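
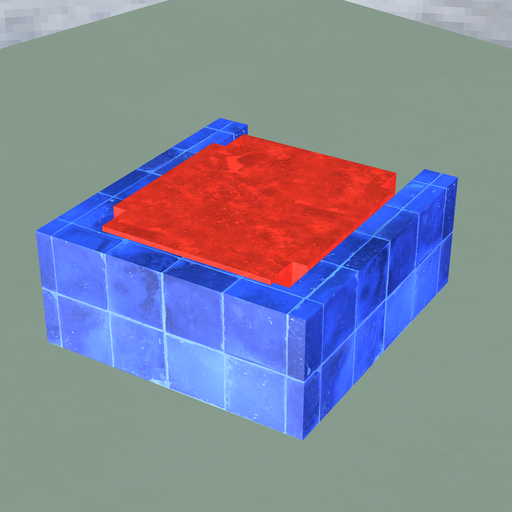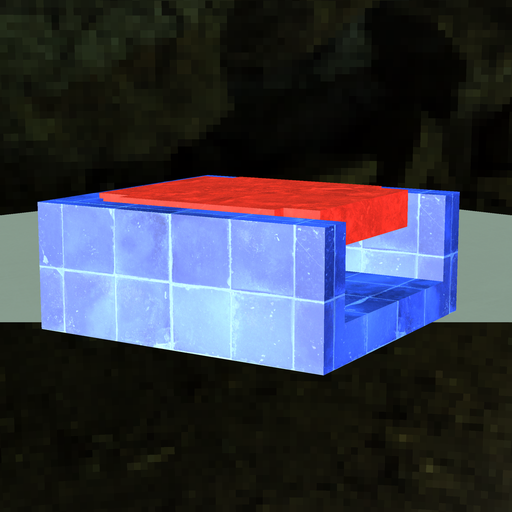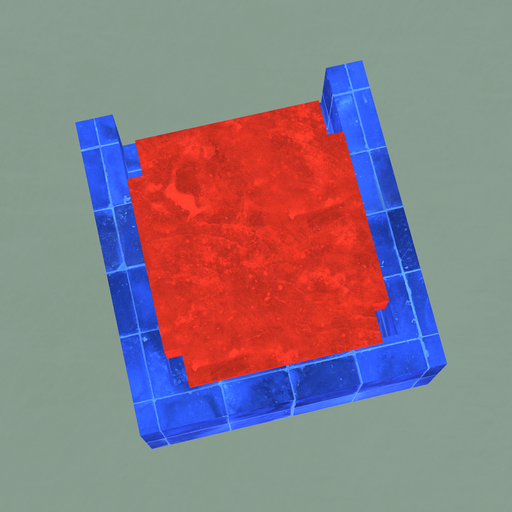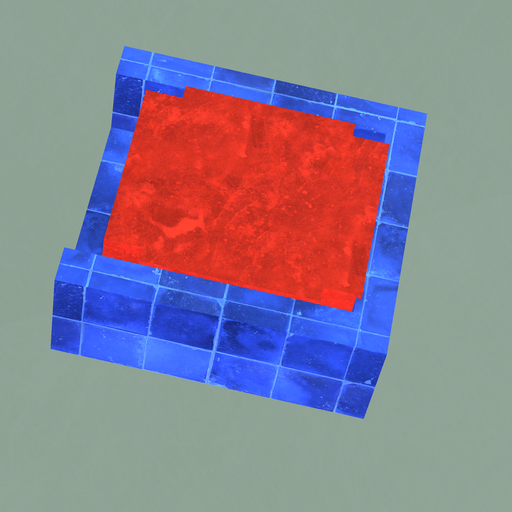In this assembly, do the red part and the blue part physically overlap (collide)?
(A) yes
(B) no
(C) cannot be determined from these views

(A) yes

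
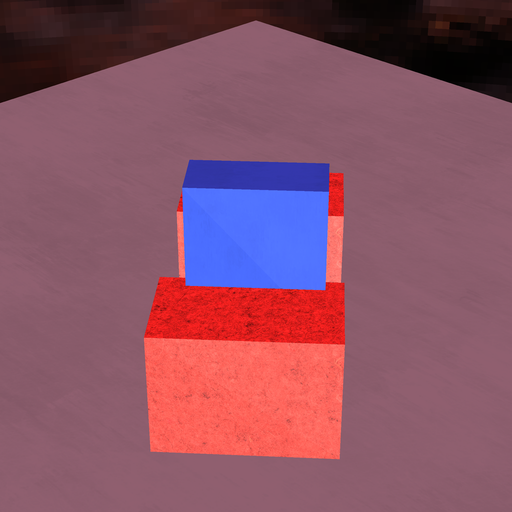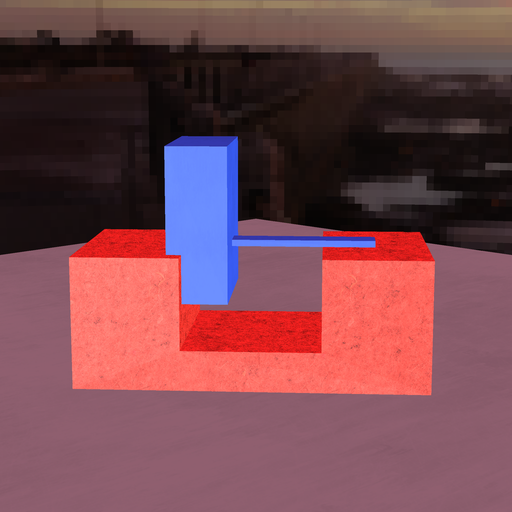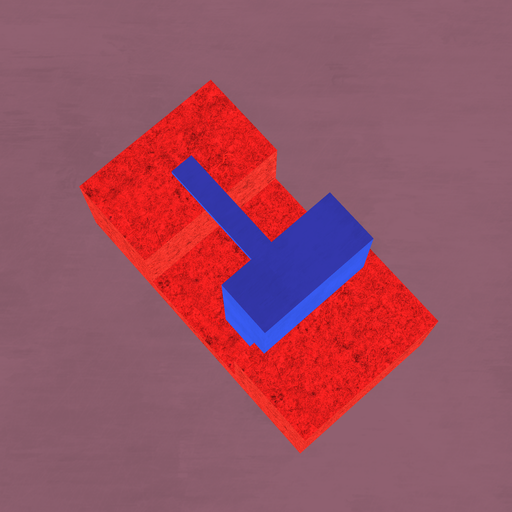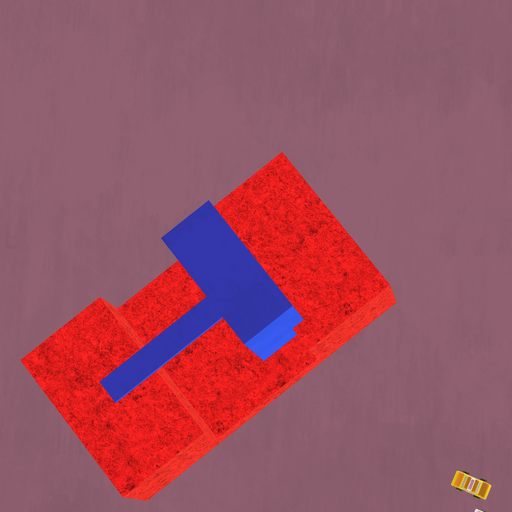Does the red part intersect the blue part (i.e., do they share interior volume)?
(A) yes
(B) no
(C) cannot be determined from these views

(A) yes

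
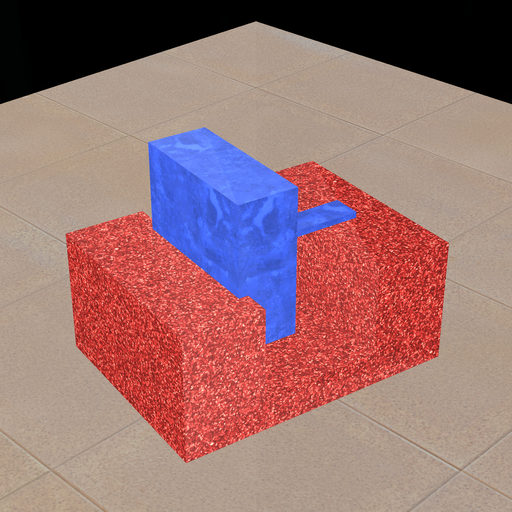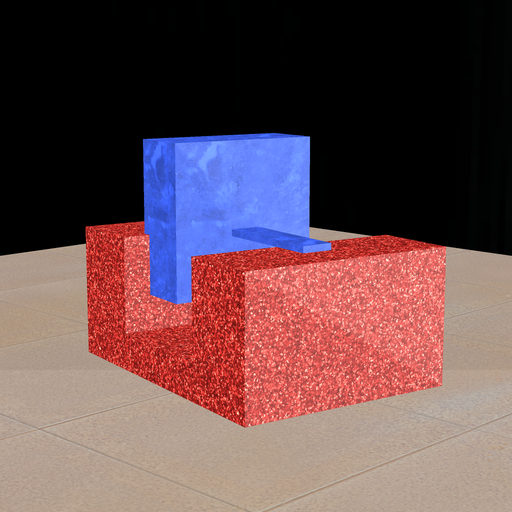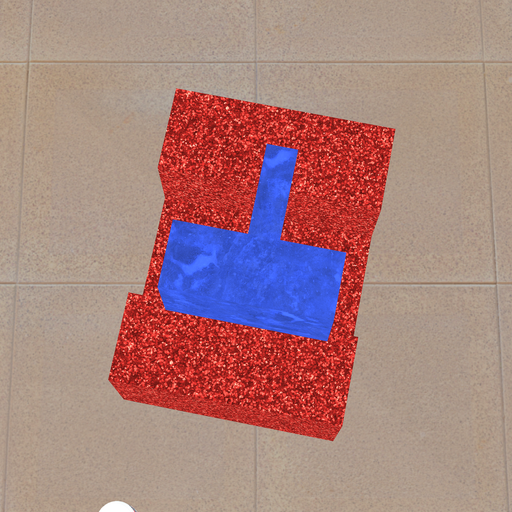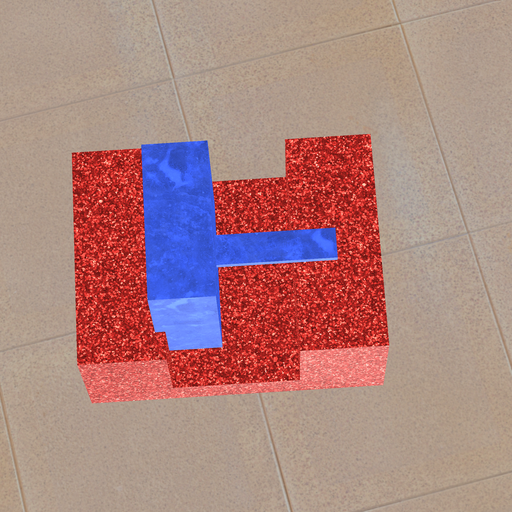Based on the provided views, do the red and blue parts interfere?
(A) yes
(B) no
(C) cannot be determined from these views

(A) yes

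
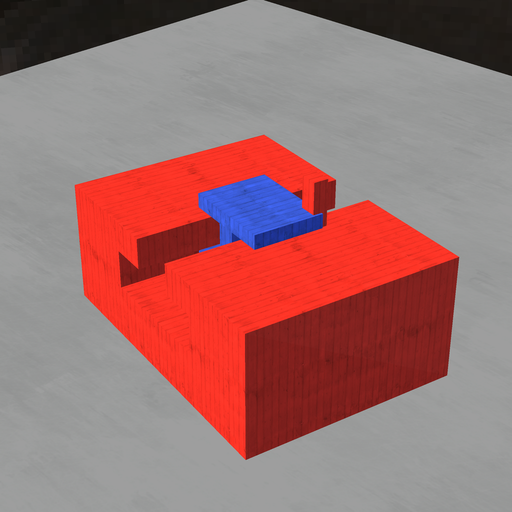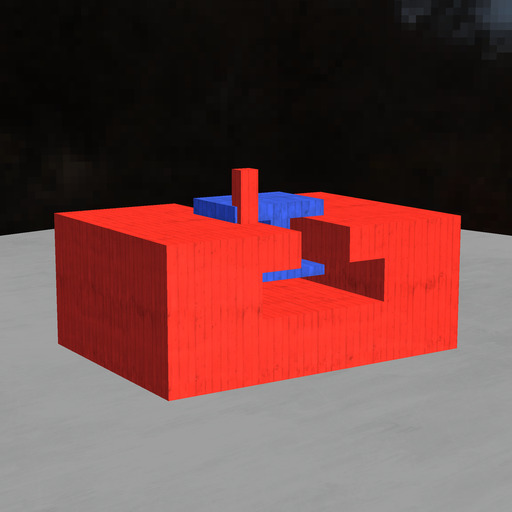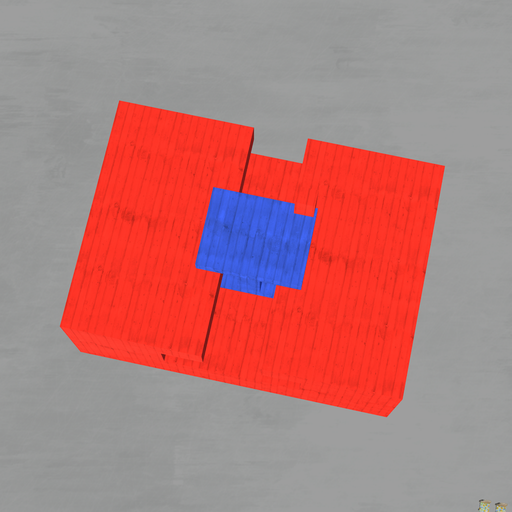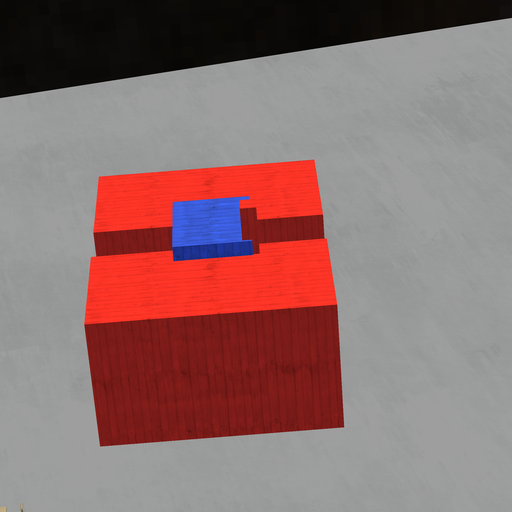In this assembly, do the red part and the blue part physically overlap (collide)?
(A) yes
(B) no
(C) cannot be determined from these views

(A) yes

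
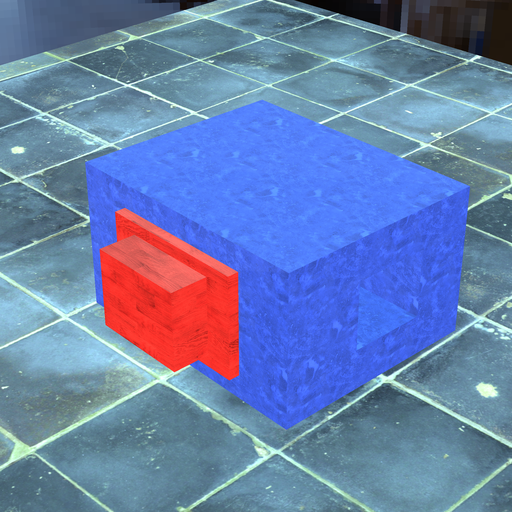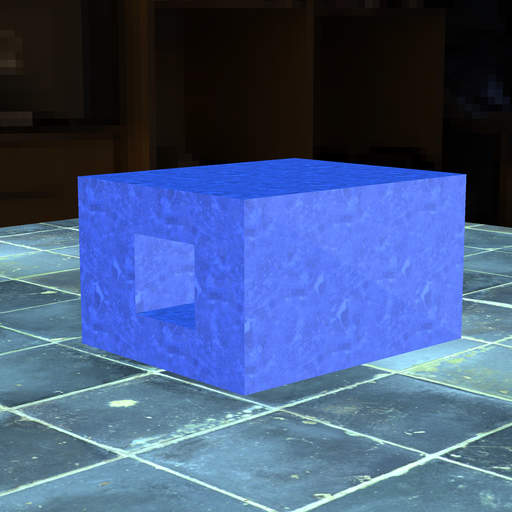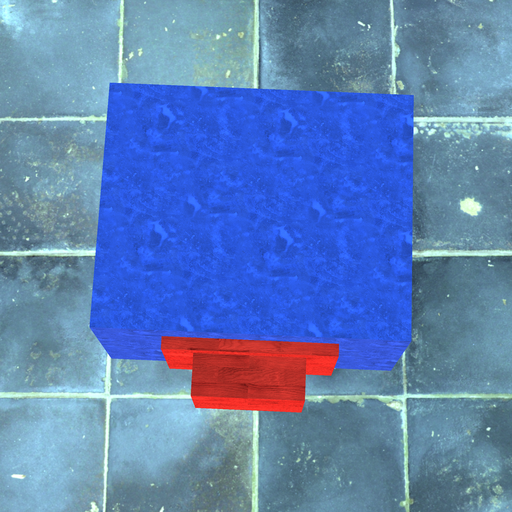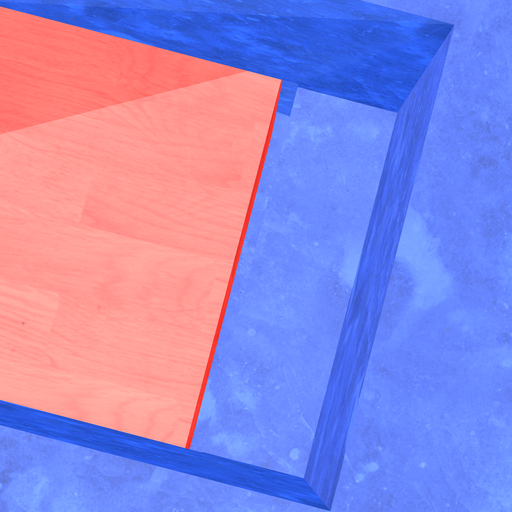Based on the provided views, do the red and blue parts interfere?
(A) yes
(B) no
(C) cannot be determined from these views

(B) no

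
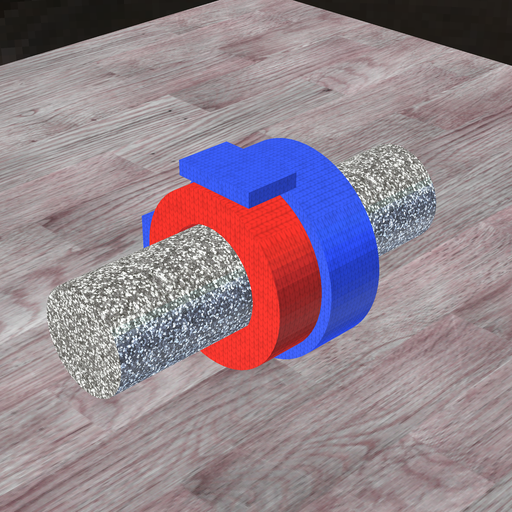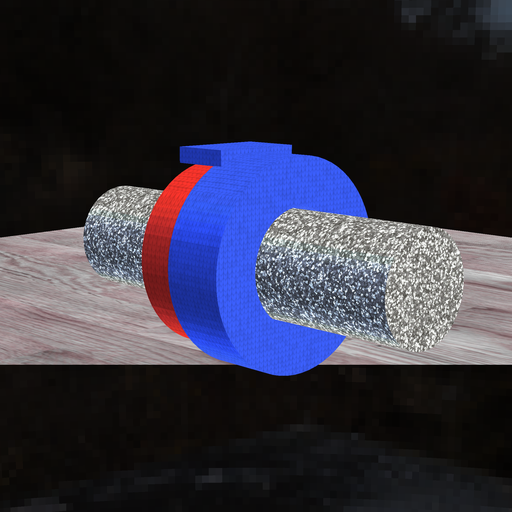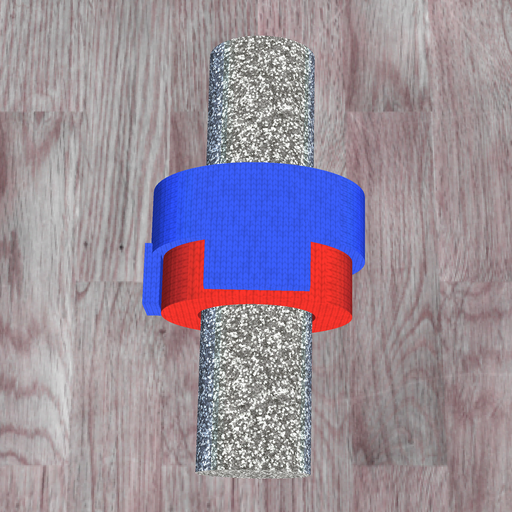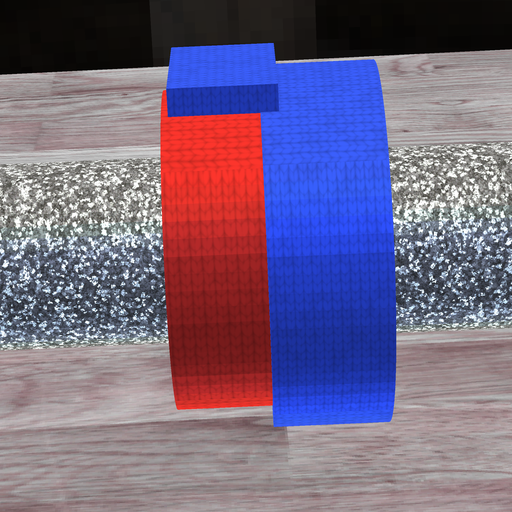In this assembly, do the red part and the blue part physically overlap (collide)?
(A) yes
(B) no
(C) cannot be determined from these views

(A) yes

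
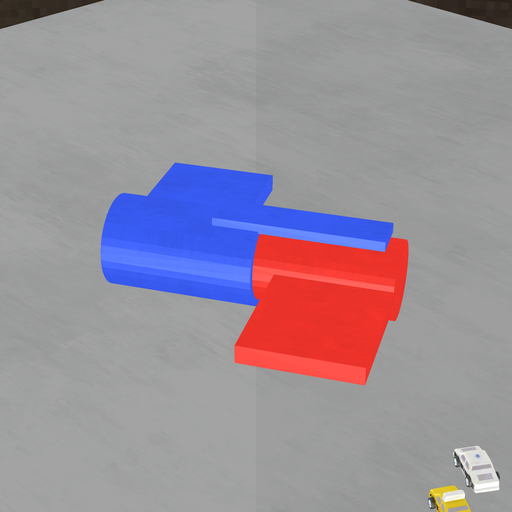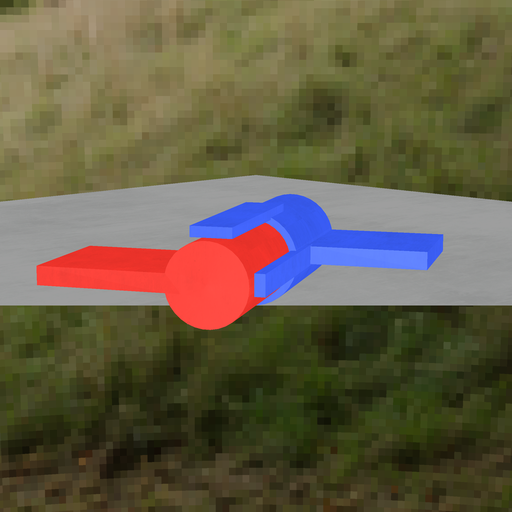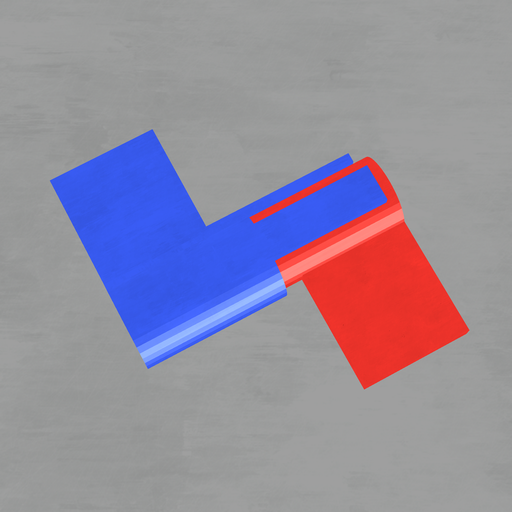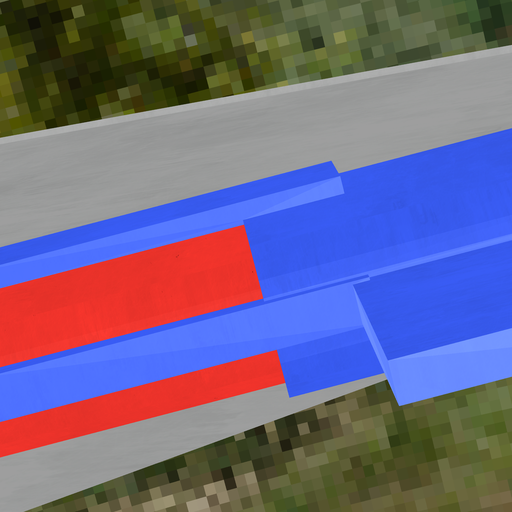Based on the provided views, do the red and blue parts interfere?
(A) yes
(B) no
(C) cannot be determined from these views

(A) yes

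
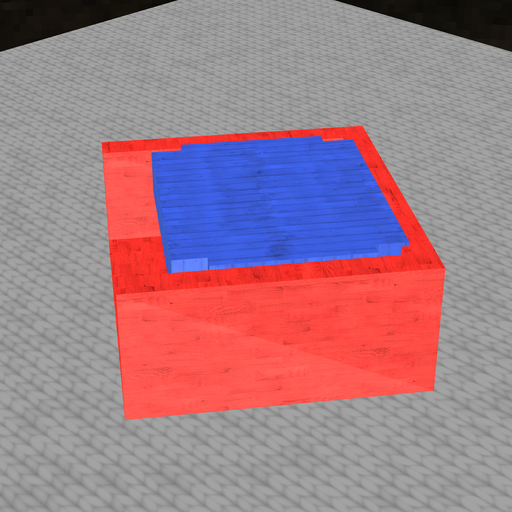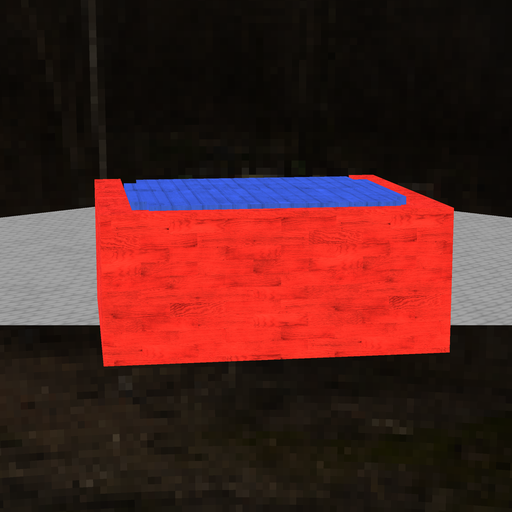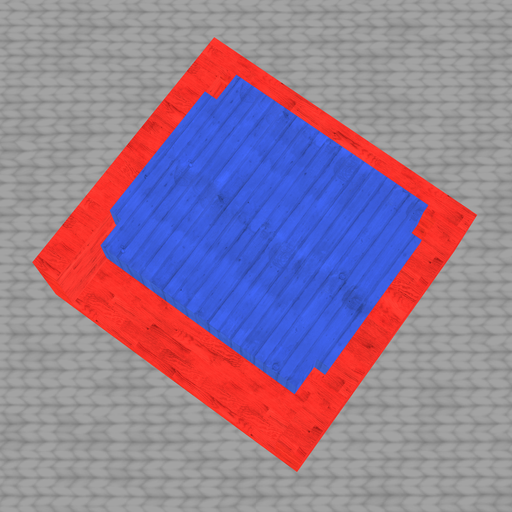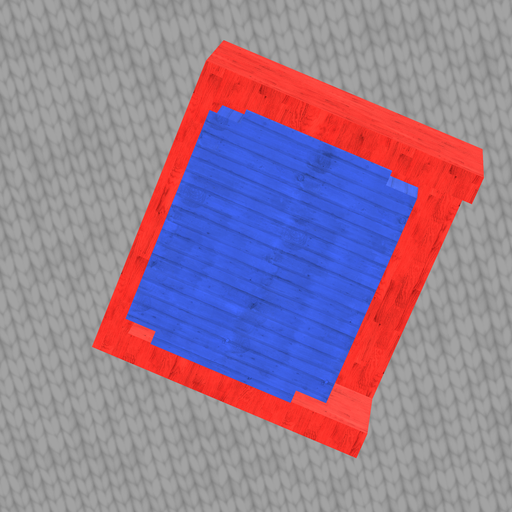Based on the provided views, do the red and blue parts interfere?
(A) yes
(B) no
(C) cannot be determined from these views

(A) yes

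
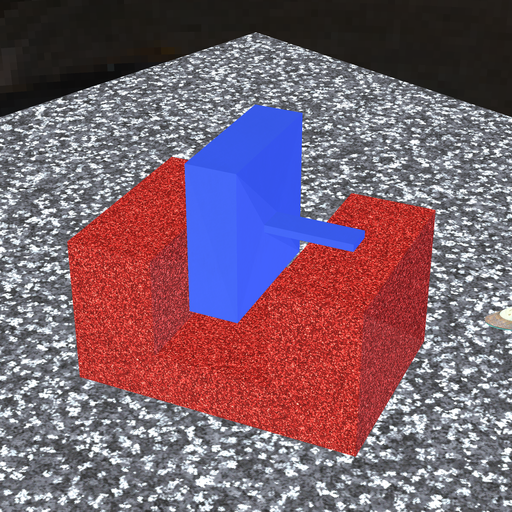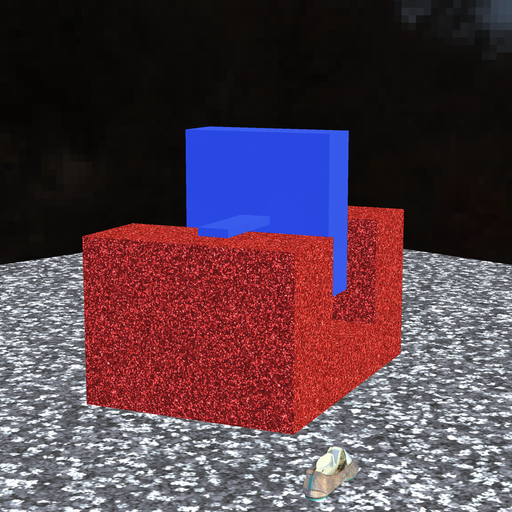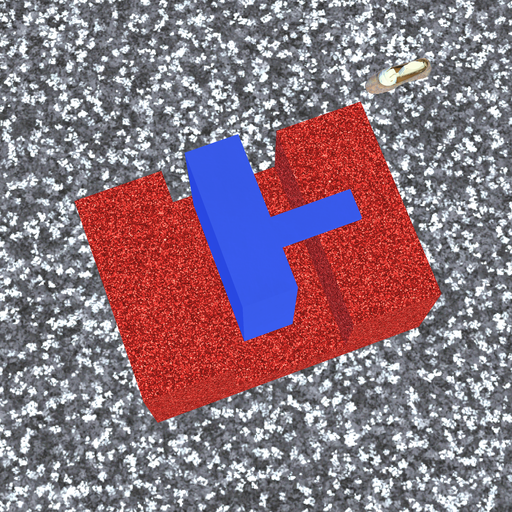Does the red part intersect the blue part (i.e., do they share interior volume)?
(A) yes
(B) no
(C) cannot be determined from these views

(B) no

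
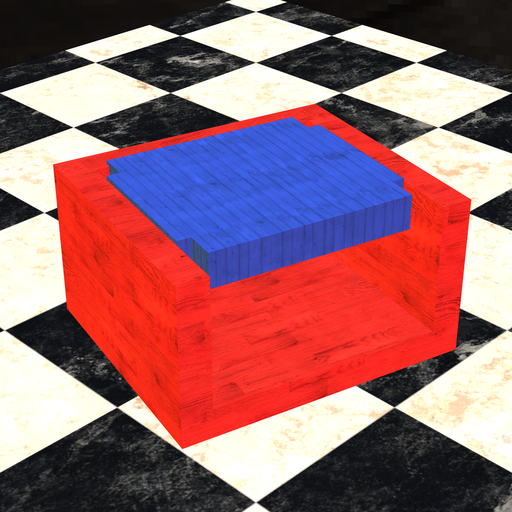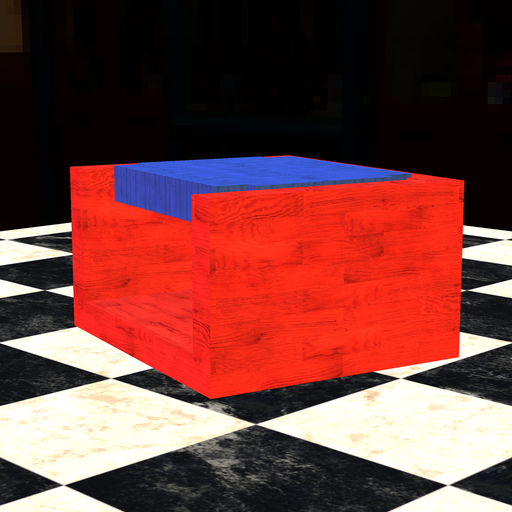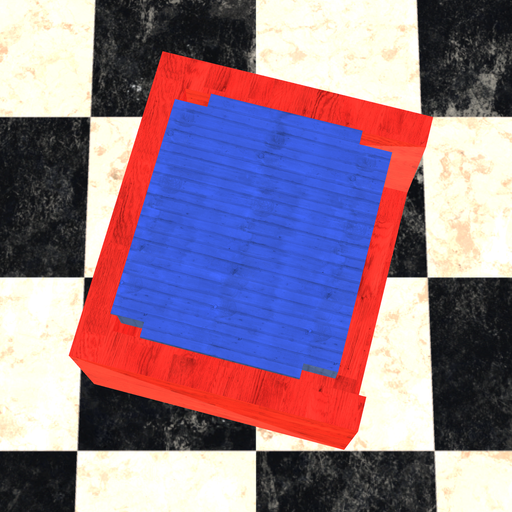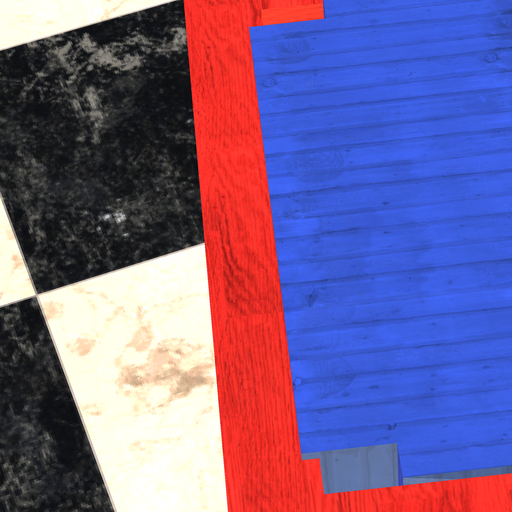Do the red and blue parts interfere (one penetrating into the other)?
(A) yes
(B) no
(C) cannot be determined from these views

(A) yes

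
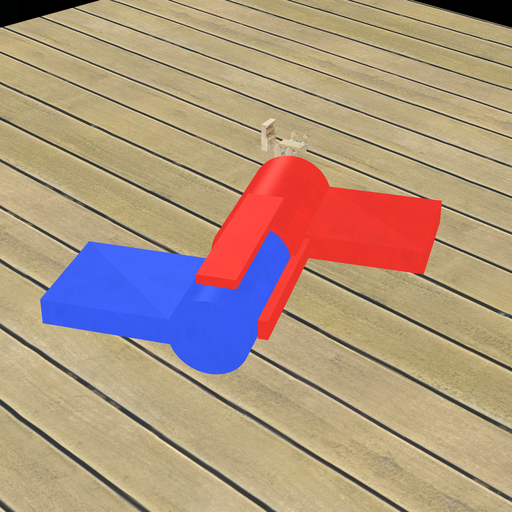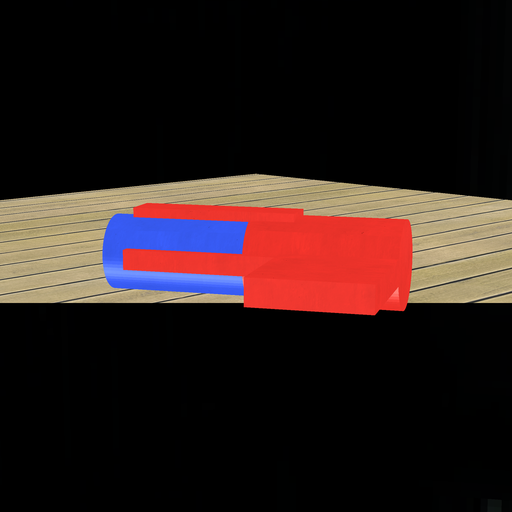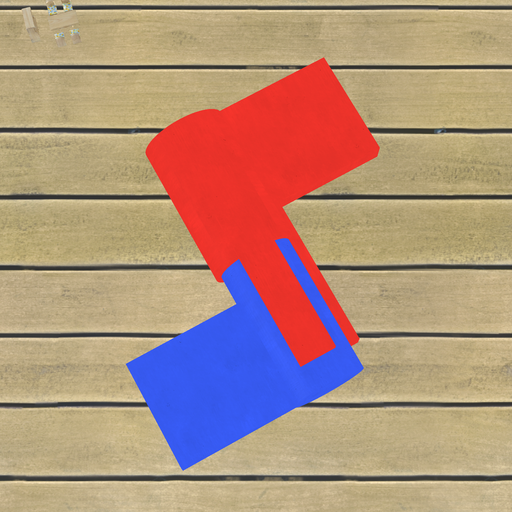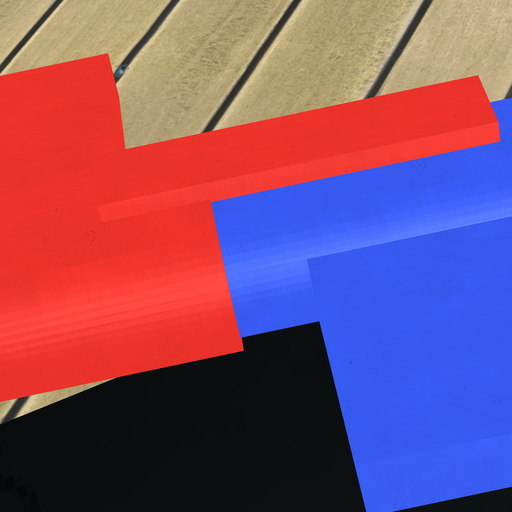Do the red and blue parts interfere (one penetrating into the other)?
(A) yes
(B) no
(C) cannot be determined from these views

(A) yes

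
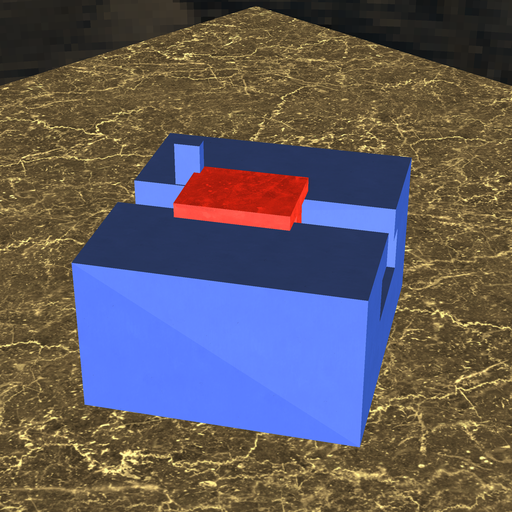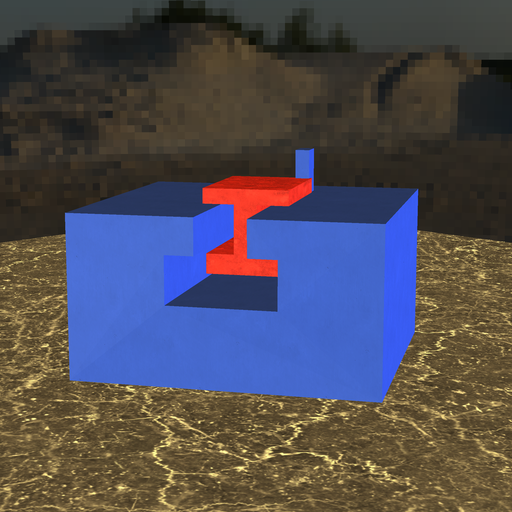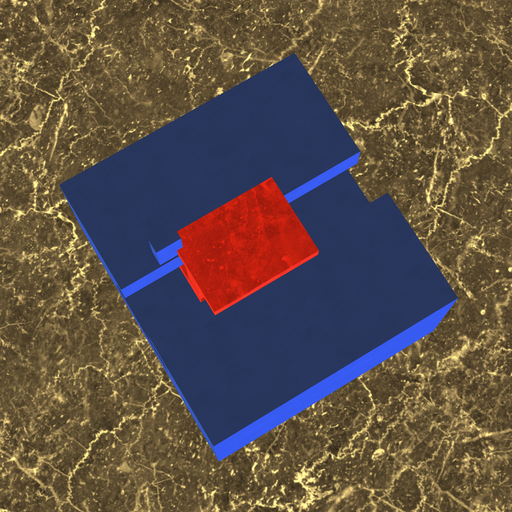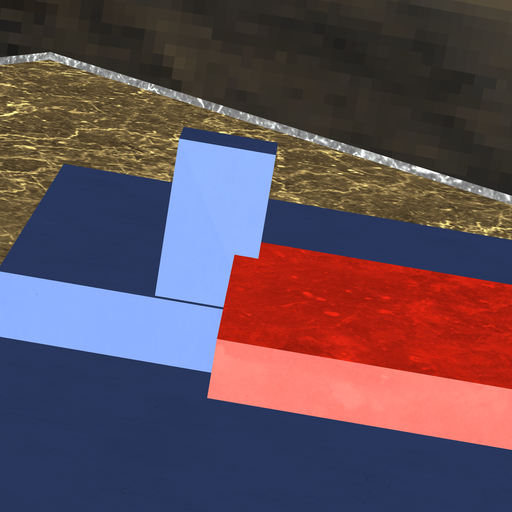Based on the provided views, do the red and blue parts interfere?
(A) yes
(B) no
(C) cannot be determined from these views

(A) yes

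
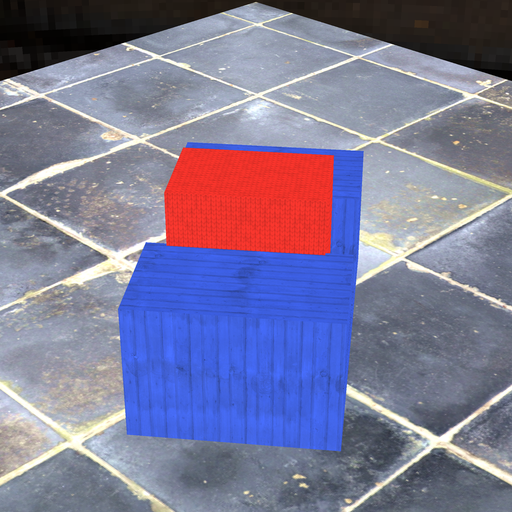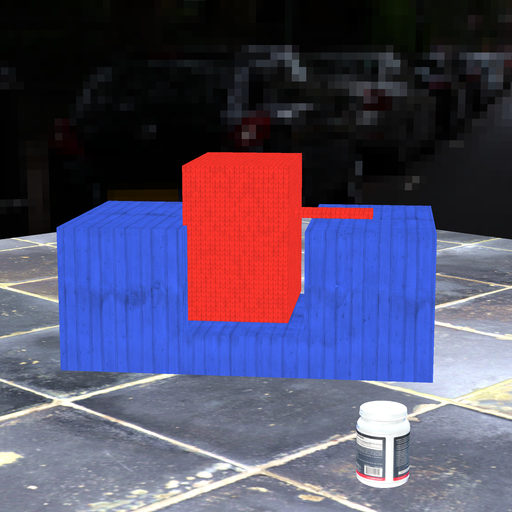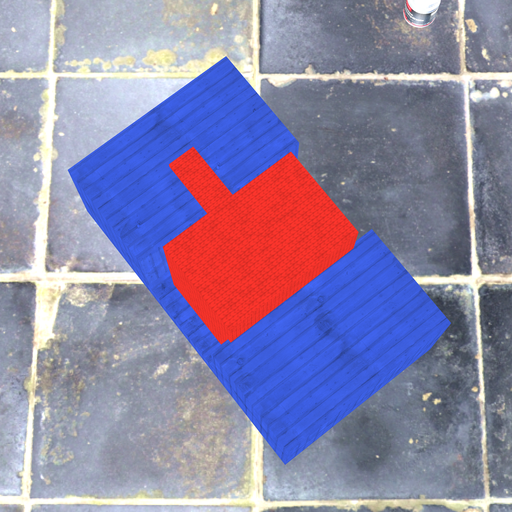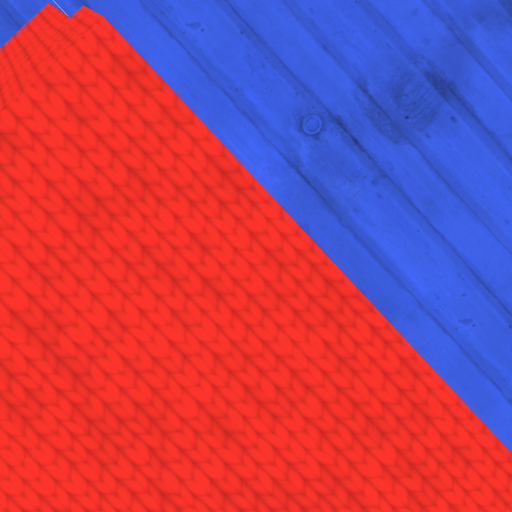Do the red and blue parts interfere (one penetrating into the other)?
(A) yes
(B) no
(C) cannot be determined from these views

(A) yes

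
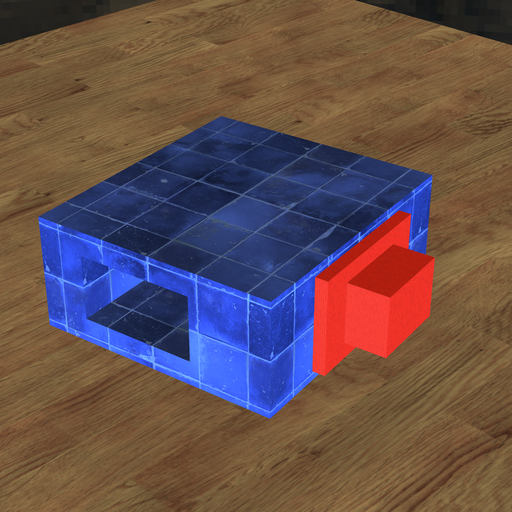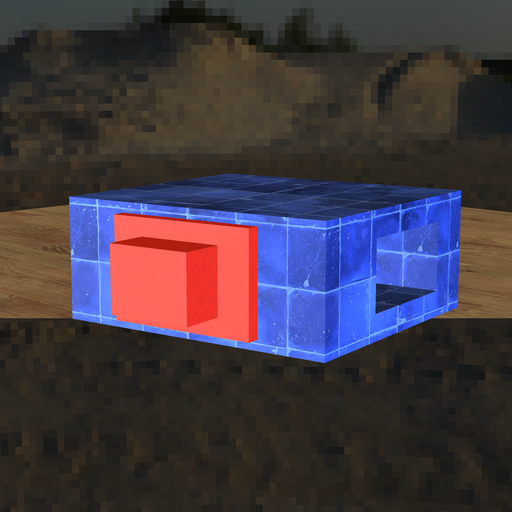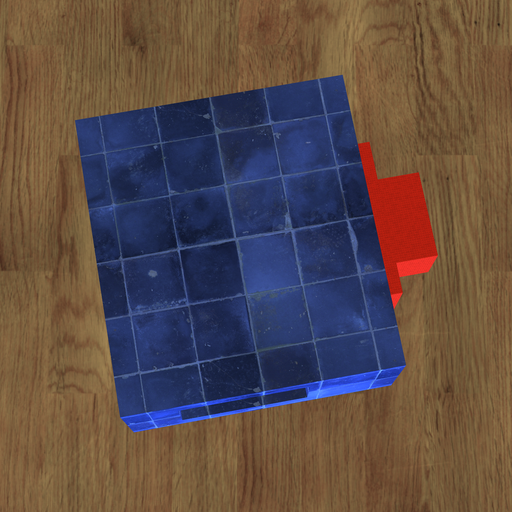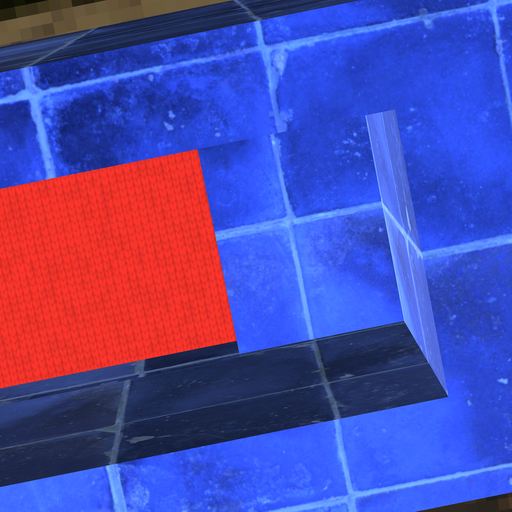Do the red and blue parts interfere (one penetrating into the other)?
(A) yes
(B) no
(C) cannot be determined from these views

(A) yes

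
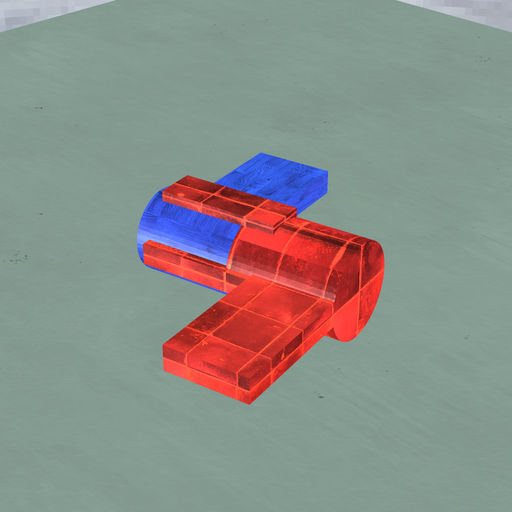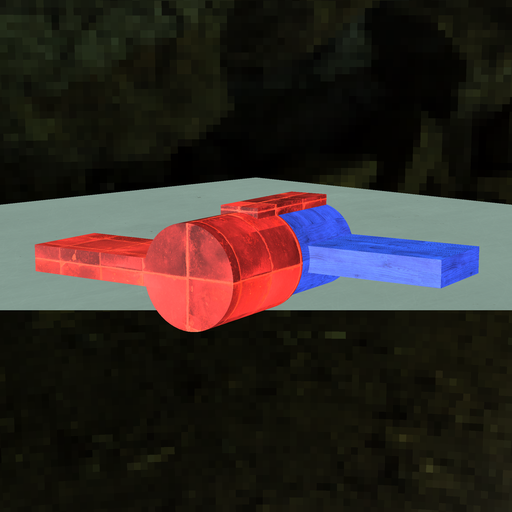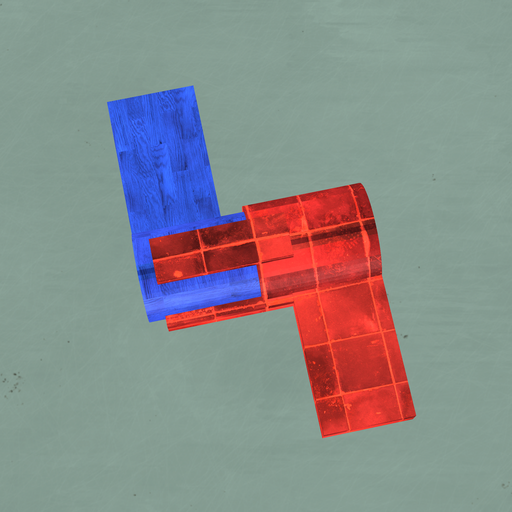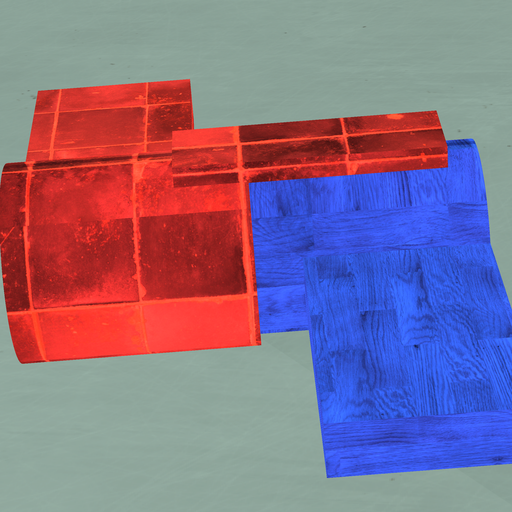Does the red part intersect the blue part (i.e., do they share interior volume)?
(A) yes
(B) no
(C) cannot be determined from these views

(A) yes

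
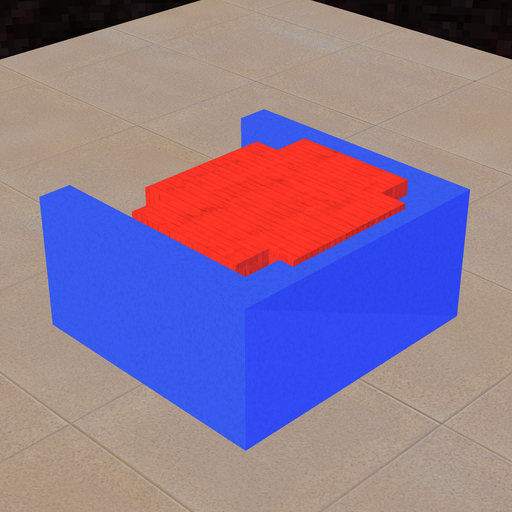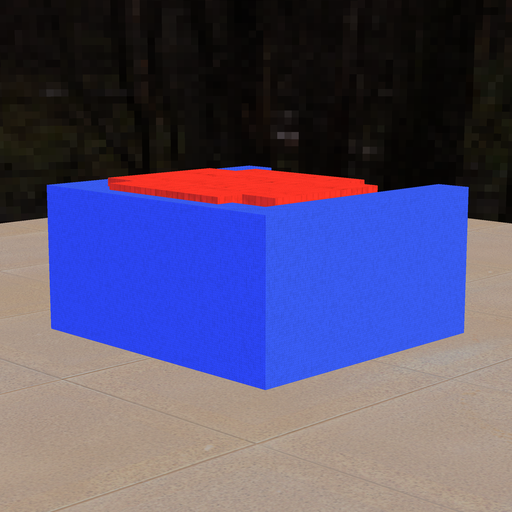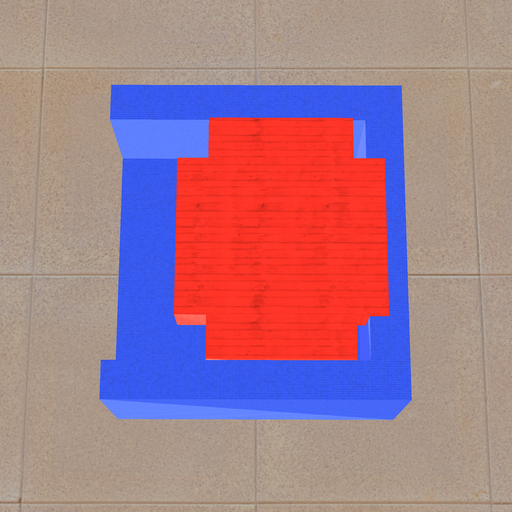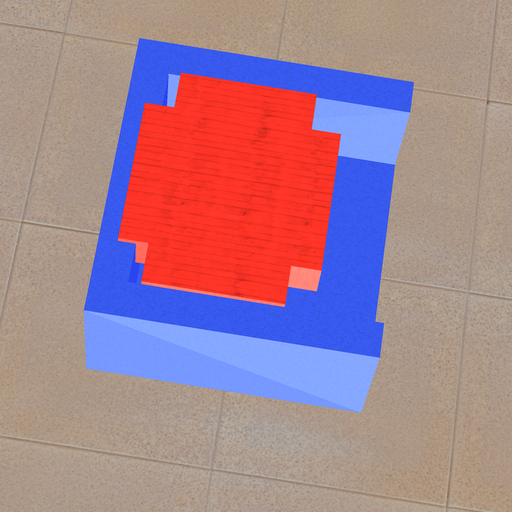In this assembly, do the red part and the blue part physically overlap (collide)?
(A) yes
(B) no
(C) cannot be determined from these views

(A) yes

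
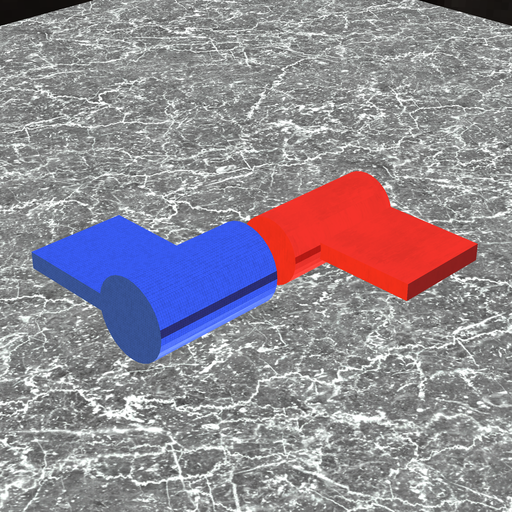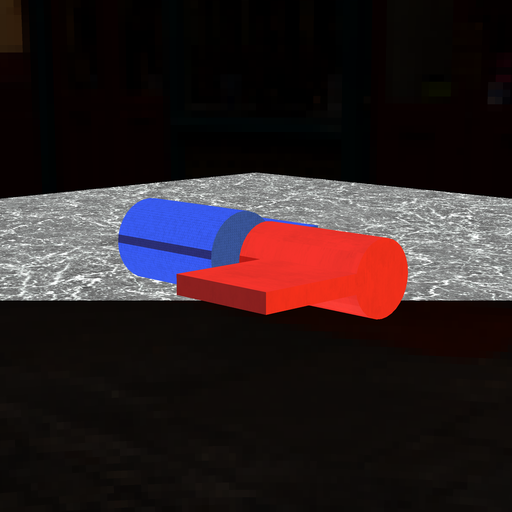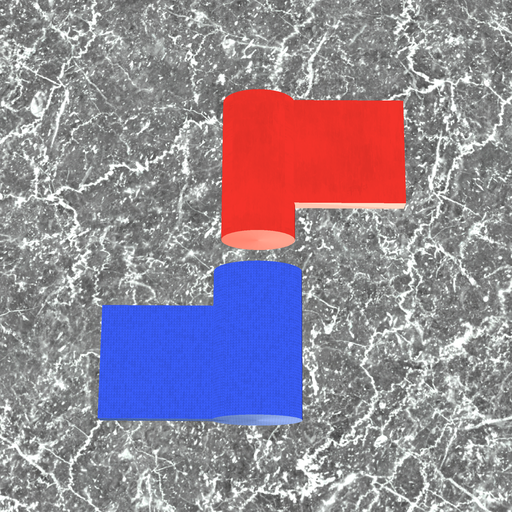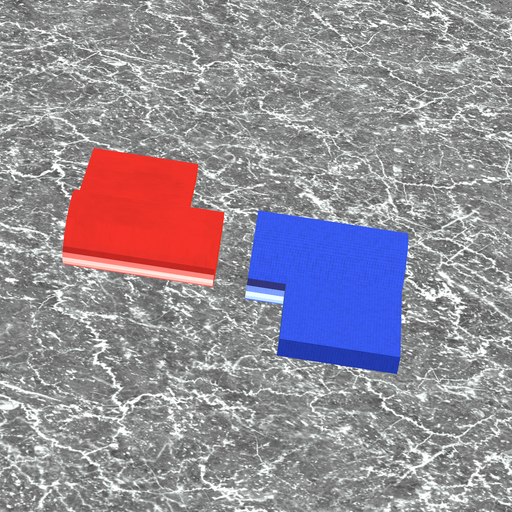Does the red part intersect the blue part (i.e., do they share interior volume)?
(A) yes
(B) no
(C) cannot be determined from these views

(B) no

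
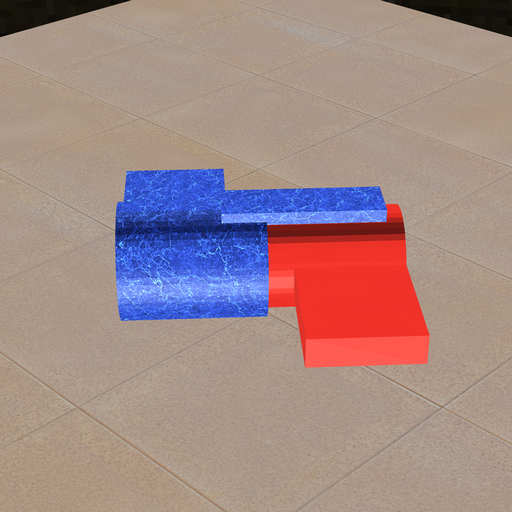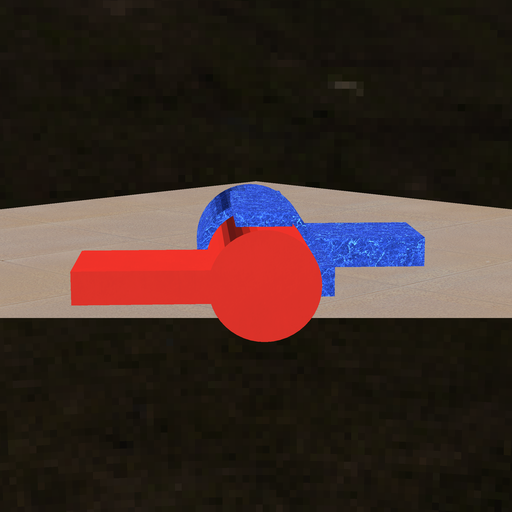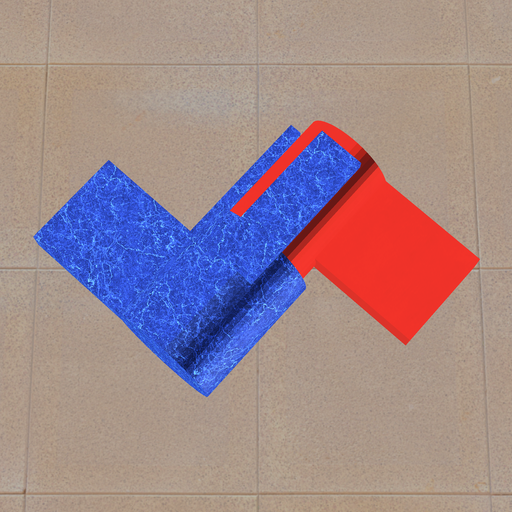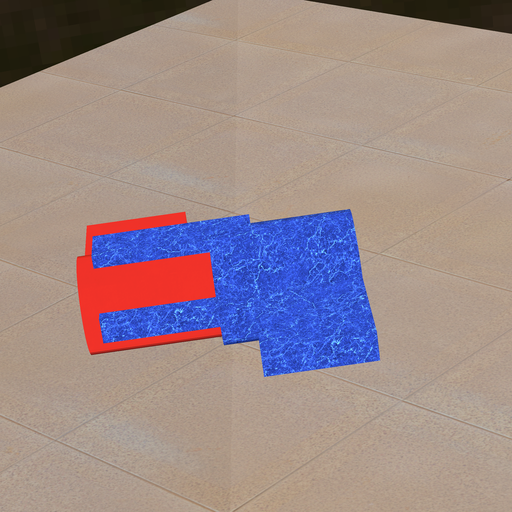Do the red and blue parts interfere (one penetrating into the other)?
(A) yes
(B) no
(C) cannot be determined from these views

(A) yes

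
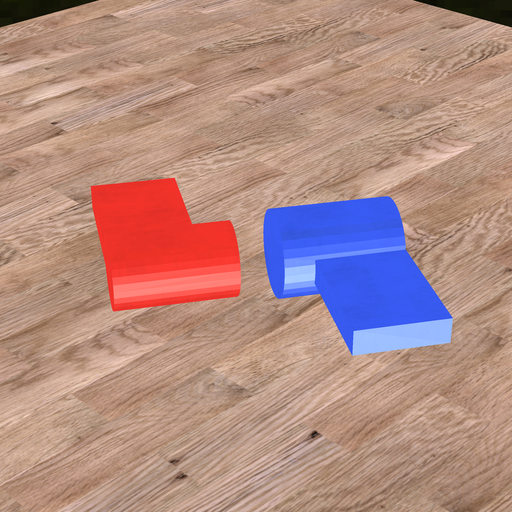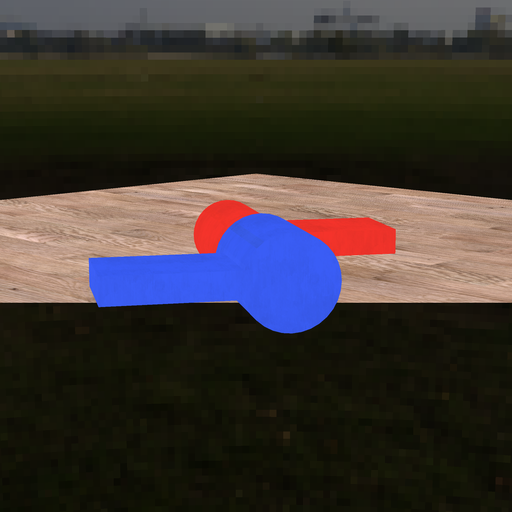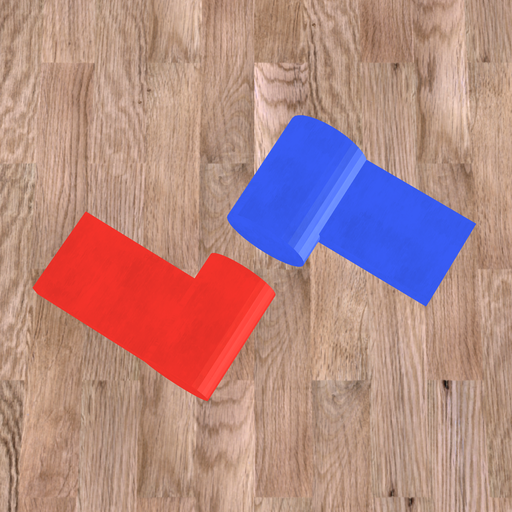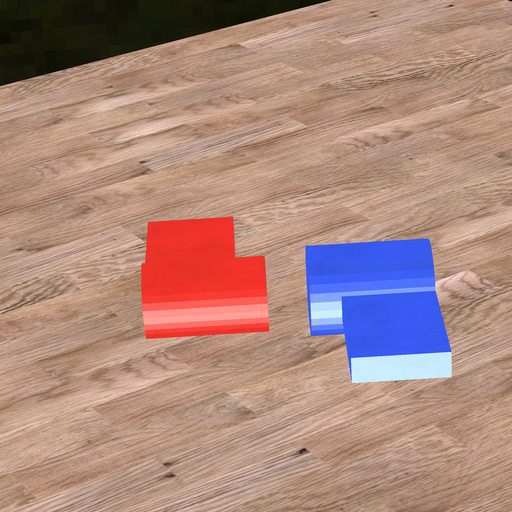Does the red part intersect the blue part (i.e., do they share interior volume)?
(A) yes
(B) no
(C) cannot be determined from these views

(B) no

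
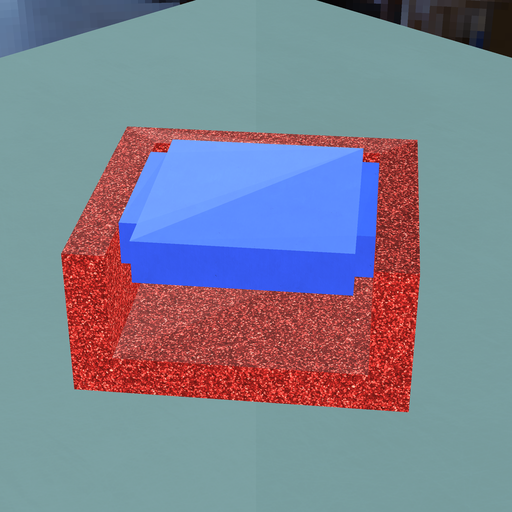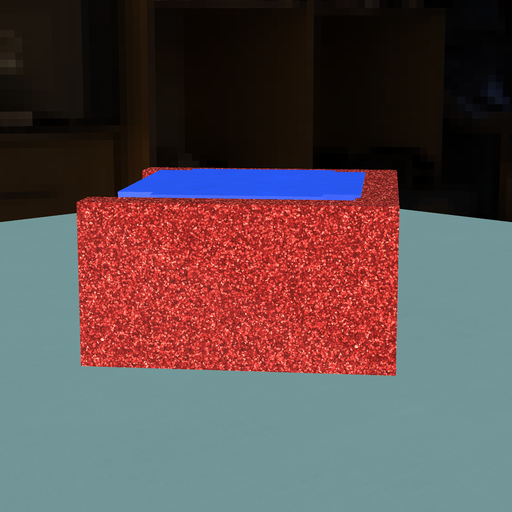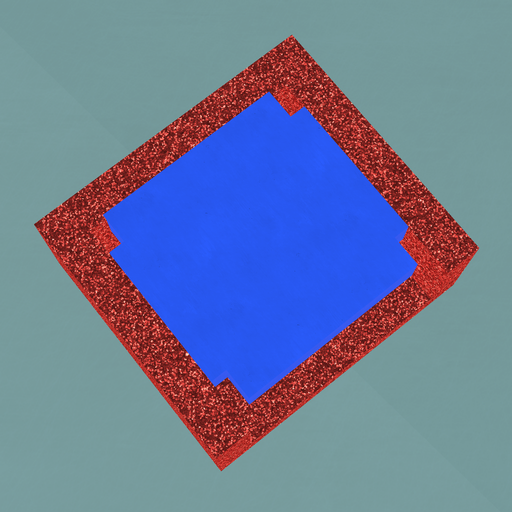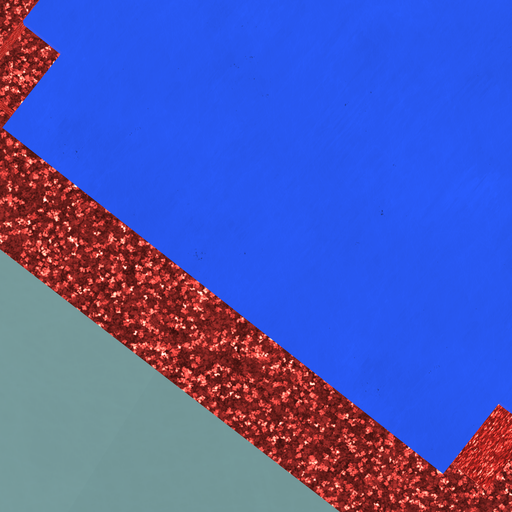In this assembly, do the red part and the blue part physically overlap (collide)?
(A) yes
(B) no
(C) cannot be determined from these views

(A) yes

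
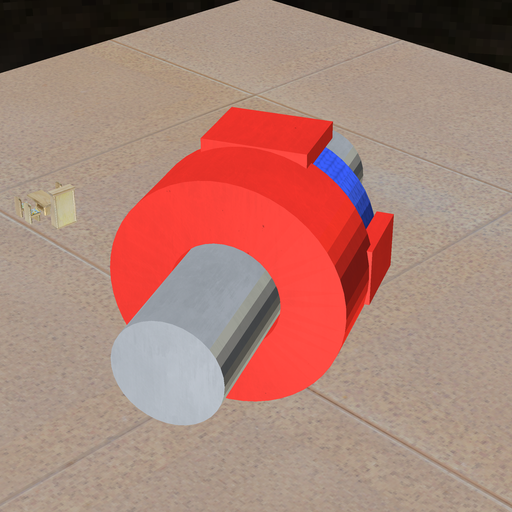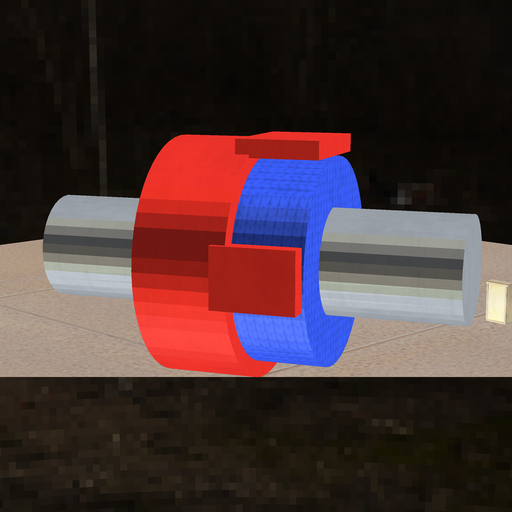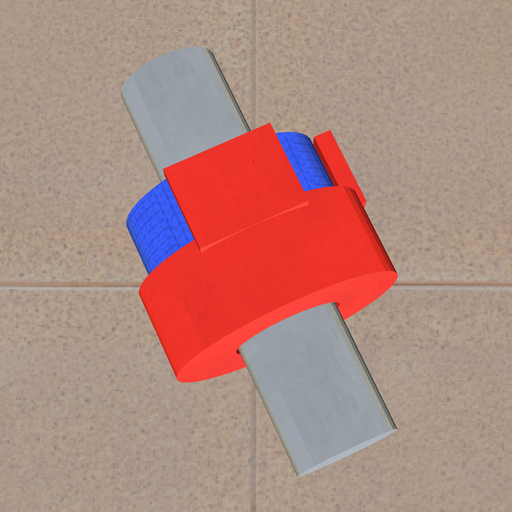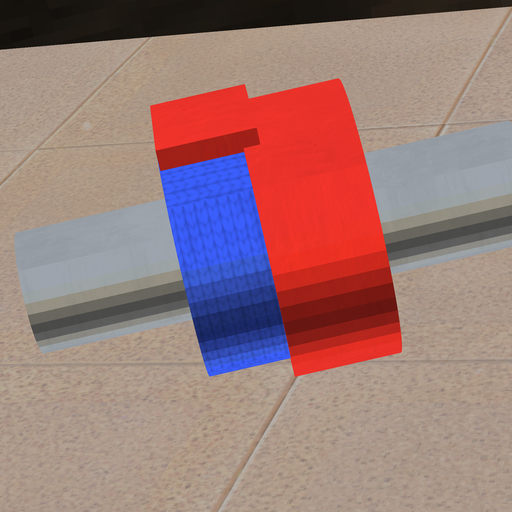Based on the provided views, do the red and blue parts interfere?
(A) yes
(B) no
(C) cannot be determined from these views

(A) yes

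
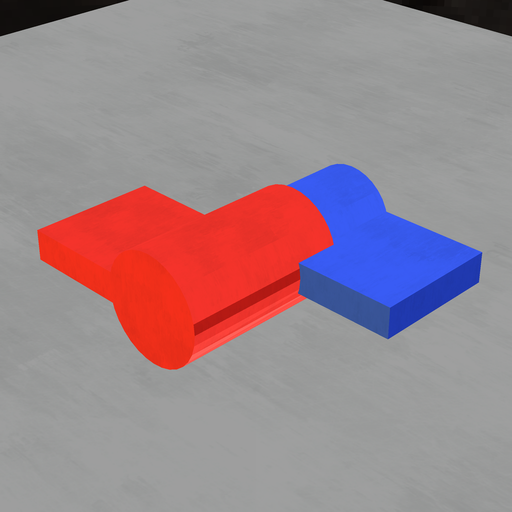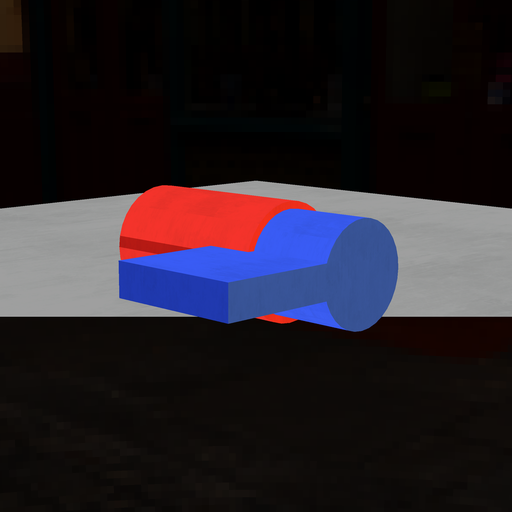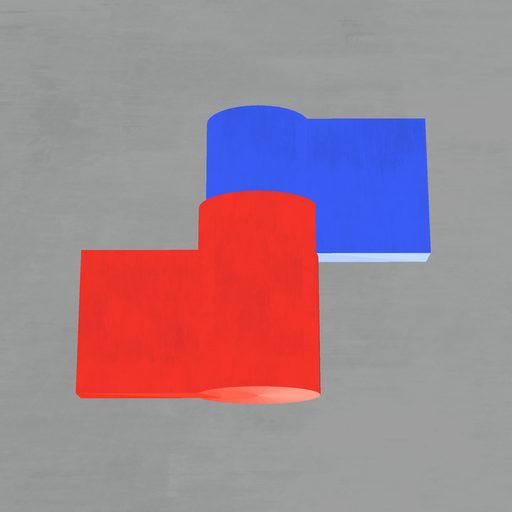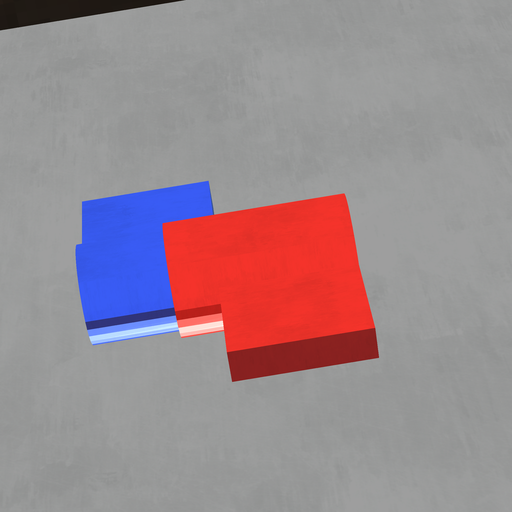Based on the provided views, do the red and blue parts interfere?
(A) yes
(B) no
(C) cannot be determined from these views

(A) yes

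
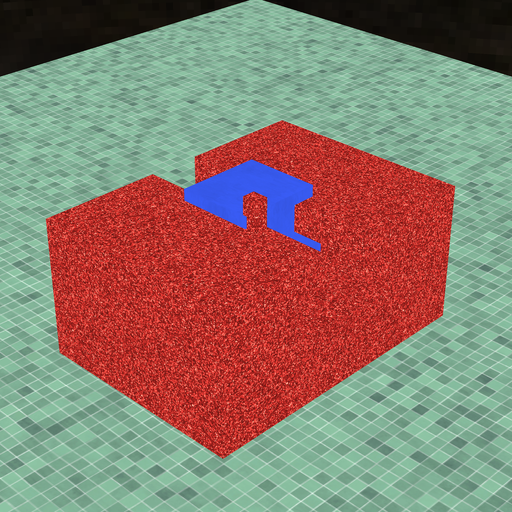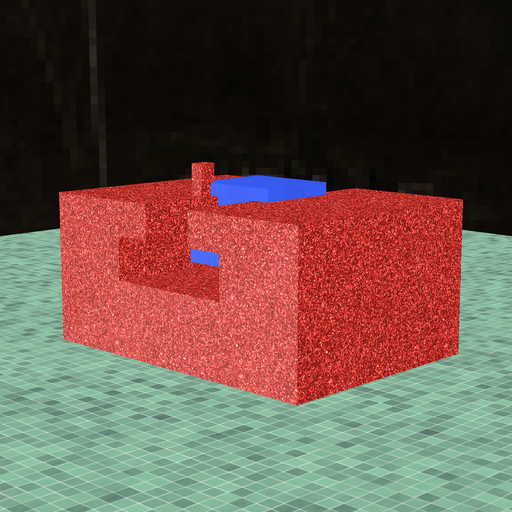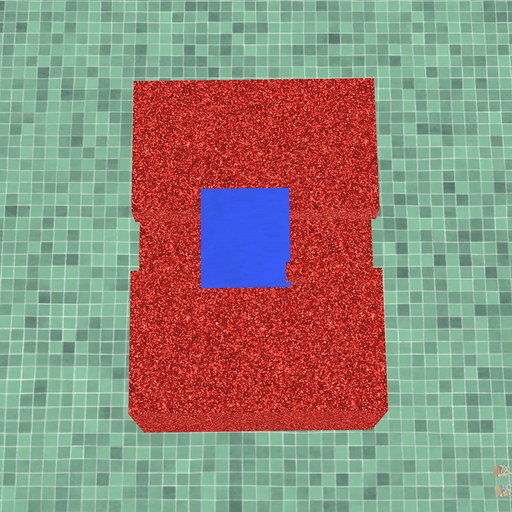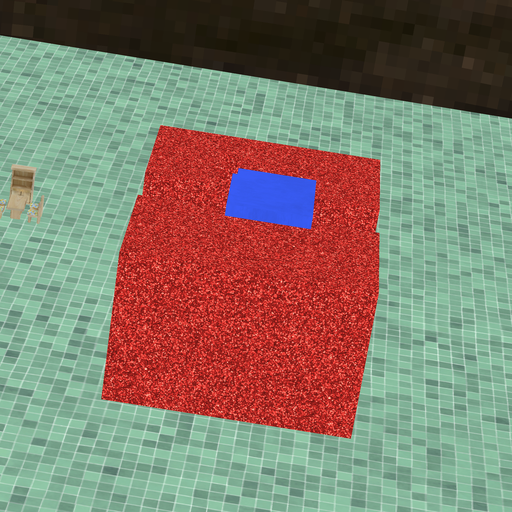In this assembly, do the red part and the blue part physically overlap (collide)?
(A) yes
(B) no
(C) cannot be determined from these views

(A) yes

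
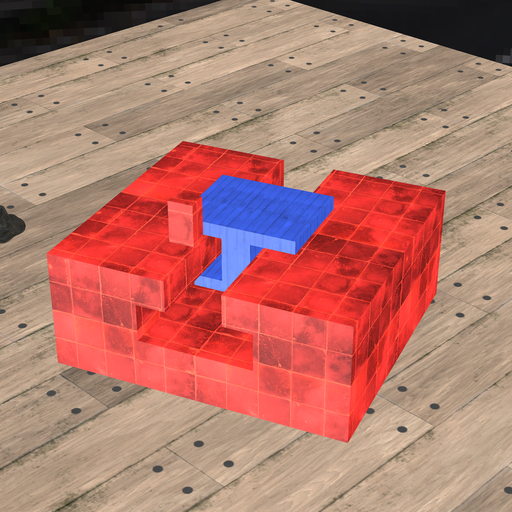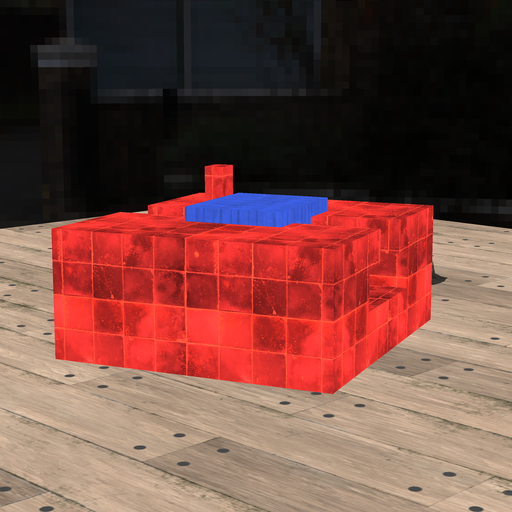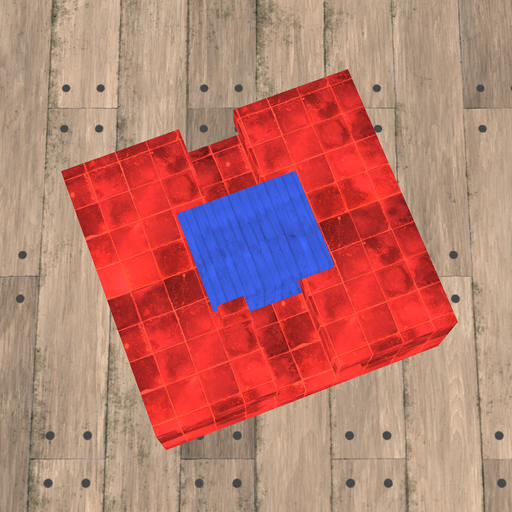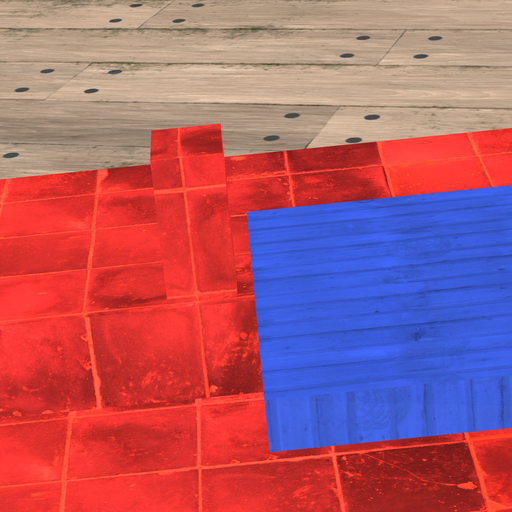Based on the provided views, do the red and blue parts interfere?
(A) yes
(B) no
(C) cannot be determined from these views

(B) no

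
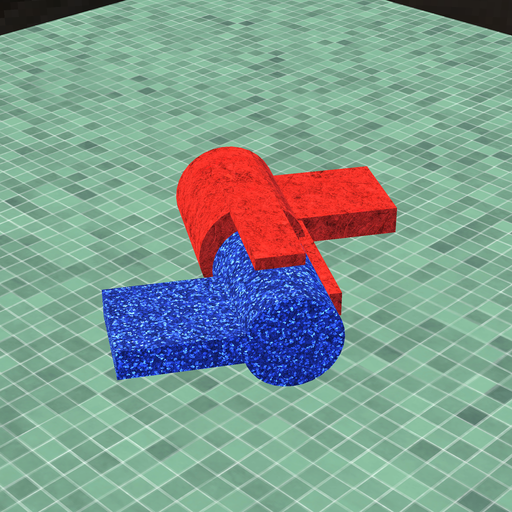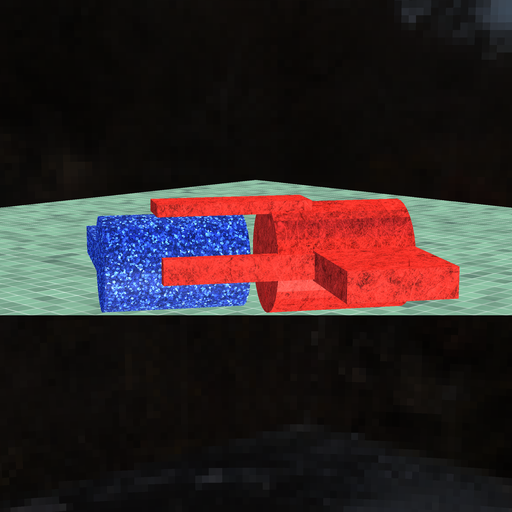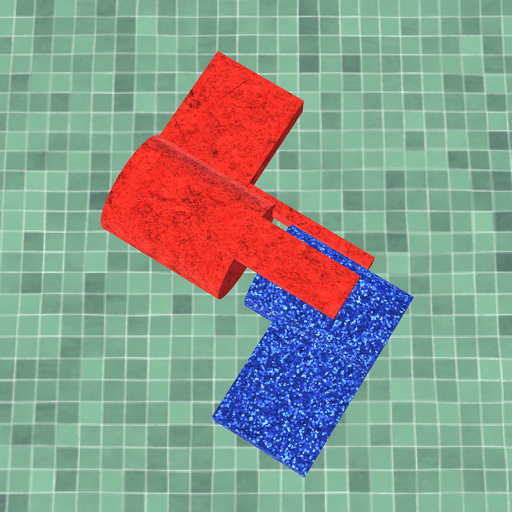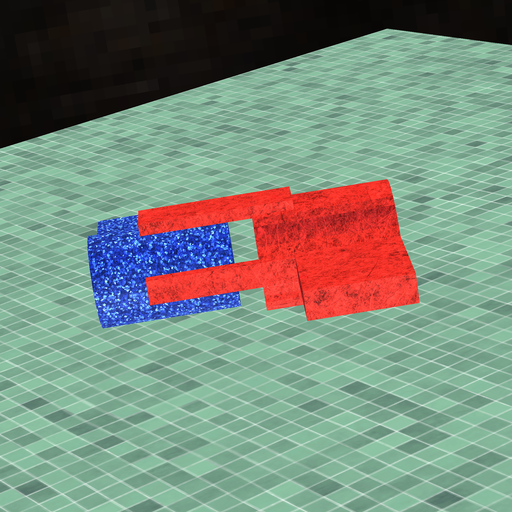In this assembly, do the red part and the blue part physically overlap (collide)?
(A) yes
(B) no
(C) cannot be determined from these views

(B) no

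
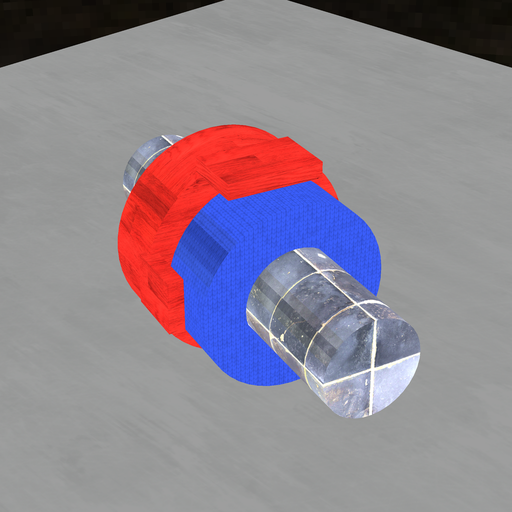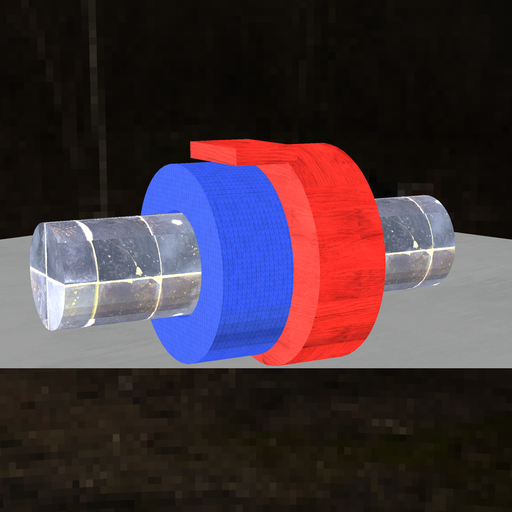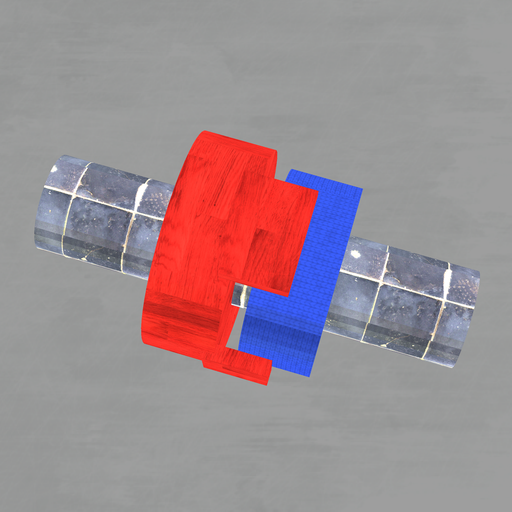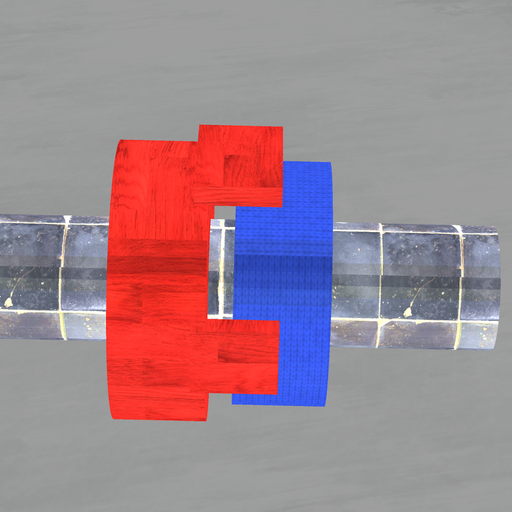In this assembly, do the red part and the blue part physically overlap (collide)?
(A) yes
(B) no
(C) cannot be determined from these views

(B) no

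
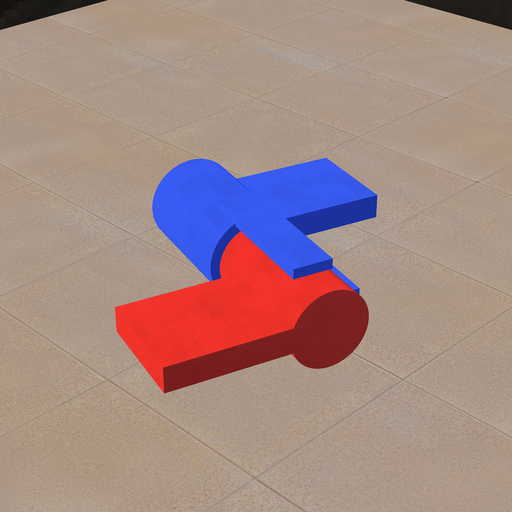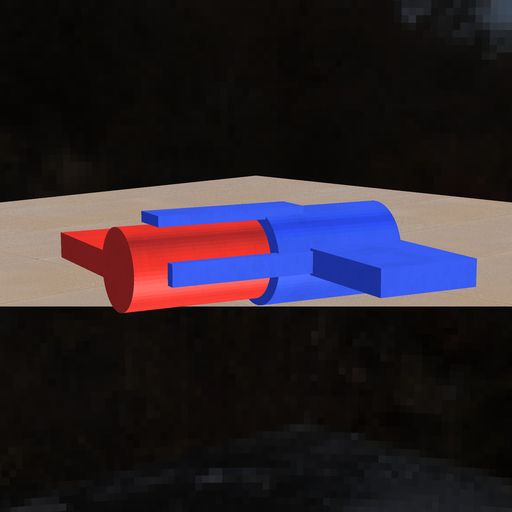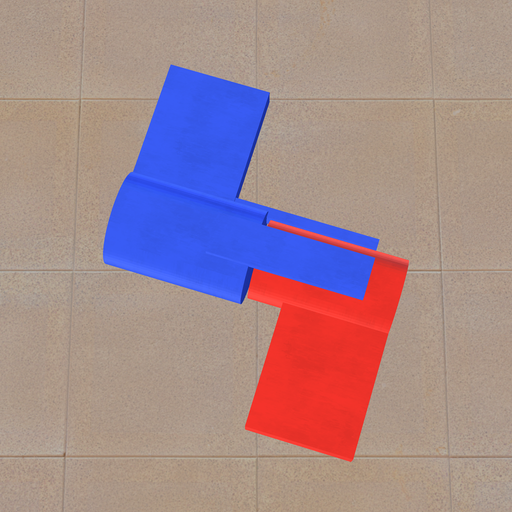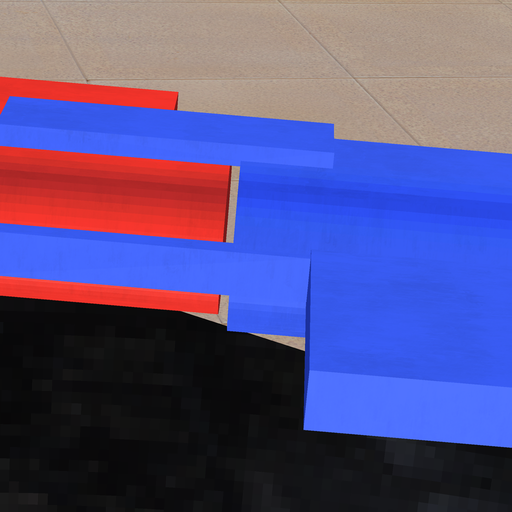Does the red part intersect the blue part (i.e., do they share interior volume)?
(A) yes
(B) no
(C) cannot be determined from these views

(B) no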